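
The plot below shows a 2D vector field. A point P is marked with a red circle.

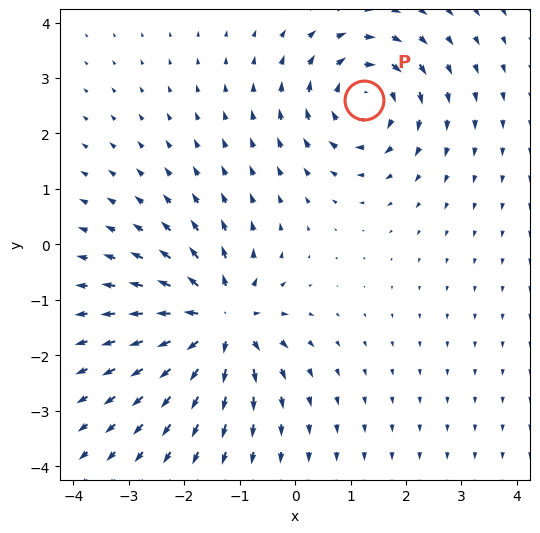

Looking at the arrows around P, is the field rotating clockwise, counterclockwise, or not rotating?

clockwise

Near P at (1.2, 2.6) the arrows circulate clockwise. The curl (z-component) there is about -5; negative curl means clockwise rotation.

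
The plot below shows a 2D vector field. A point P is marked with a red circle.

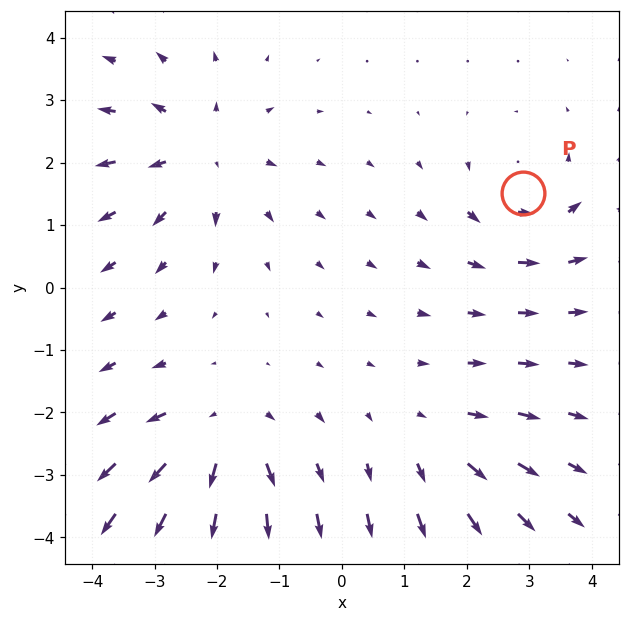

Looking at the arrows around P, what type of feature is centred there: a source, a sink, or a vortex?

vortex

At P (2.9, 1.5) the arrows circulate counterclockwise. Divergence ≈0, curl about +4 — near-zero divergence with nonzero curl is a vortex.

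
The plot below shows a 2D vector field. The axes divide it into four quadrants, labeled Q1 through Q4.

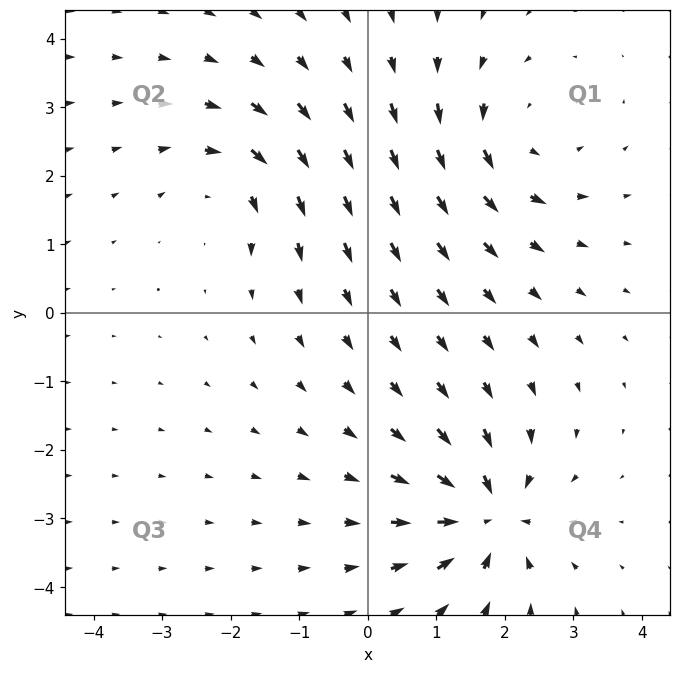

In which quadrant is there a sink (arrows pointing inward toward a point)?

Q4

The sink sits at approximately (1.7, -3.0), which lies in quadrant Q4. The divergence there is about -6, negative as expected for a sink.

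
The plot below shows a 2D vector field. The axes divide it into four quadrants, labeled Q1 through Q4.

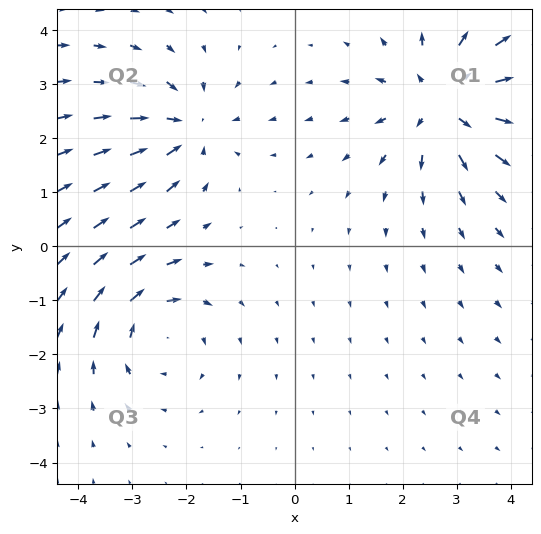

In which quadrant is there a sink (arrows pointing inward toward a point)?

The sink sits at approximately (-2.0, 2.2), which lies in quadrant Q2. The divergence there is about -4, negative as expected for a sink.

Q2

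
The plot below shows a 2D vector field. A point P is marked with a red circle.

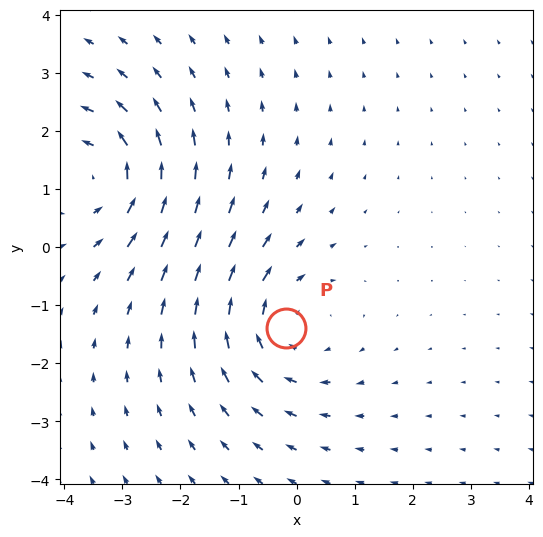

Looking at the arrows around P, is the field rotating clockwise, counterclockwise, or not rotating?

Near P at (-0.2, -1.4) the arrows circulate clockwise. The curl (z-component) there is about -4; negative curl means clockwise rotation.

clockwise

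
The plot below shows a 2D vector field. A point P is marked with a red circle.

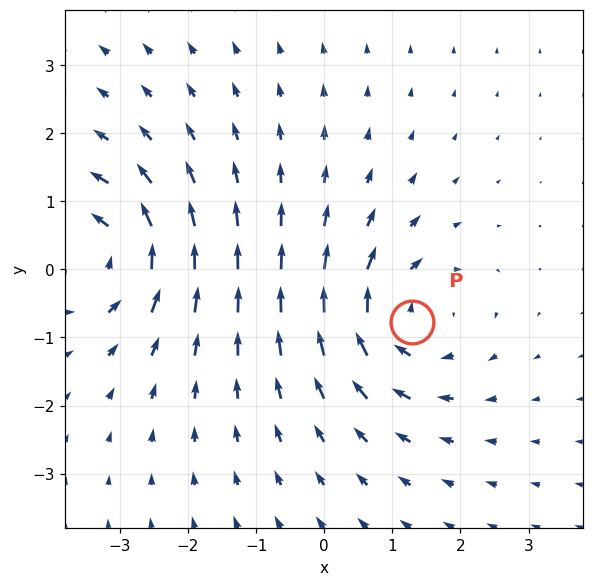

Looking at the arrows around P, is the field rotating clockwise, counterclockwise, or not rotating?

clockwise

Near P at (1.3, -0.8) the arrows circulate clockwise. The curl (z-component) there is about -5; negative curl means clockwise rotation.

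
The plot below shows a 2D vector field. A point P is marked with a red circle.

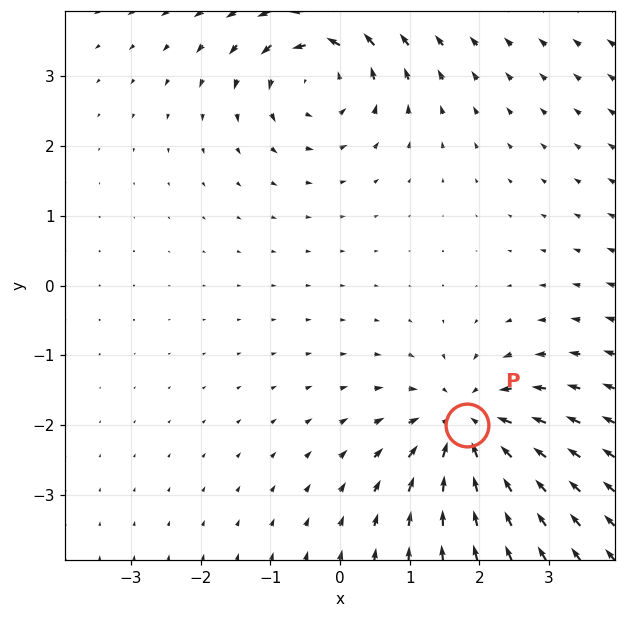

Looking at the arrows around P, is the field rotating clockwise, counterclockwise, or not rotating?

Near P at (1.8, -2.0) the arrows show no circulation. The curl there is ≈0.

not rotating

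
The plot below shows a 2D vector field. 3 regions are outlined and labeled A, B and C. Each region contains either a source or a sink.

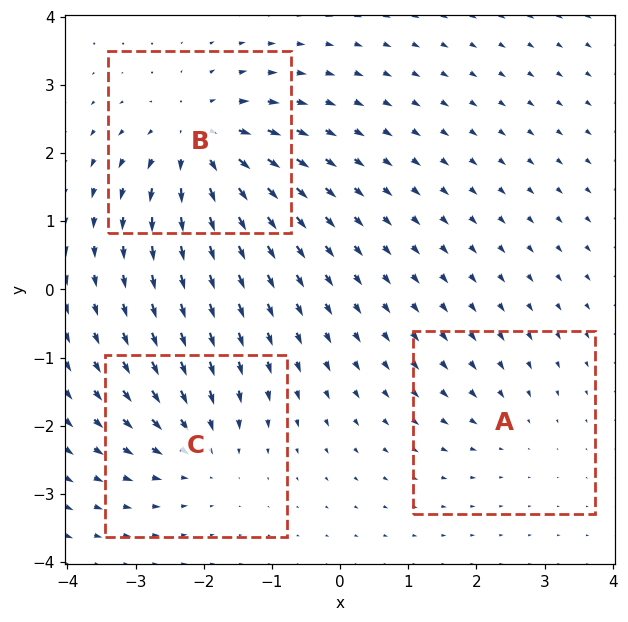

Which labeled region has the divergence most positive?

Divergence at each region's feature centre — A: about -2, B: about +6, C: about -4. Region B is most positive.

B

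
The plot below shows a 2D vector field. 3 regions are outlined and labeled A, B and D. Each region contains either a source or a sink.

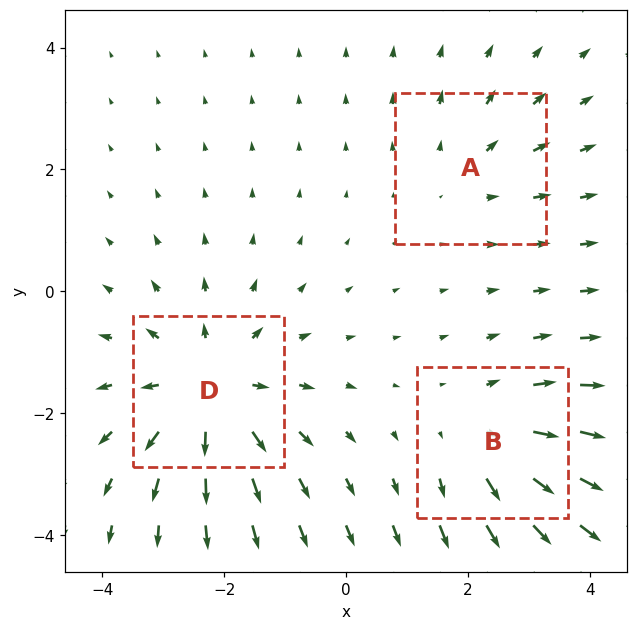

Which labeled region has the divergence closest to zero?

Divergence at each region's feature centre — A: about +2, B: about +3, D: about +4. Region A is closest to zero.

A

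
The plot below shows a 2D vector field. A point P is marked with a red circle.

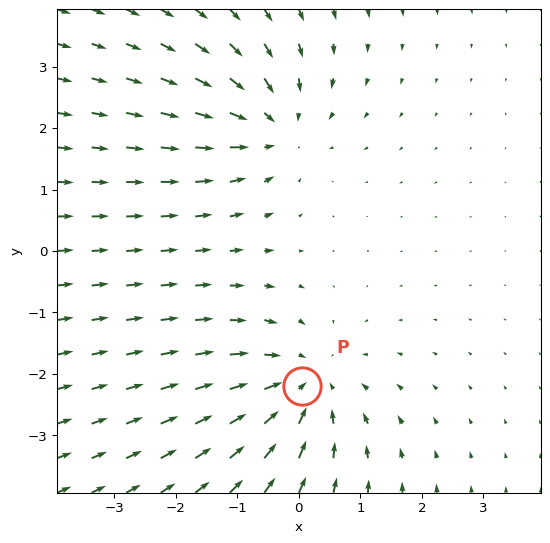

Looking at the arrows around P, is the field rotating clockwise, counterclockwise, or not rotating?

Near P at (0.1, -2.2) the arrows show no circulation. The curl there is ≈0.

not rotating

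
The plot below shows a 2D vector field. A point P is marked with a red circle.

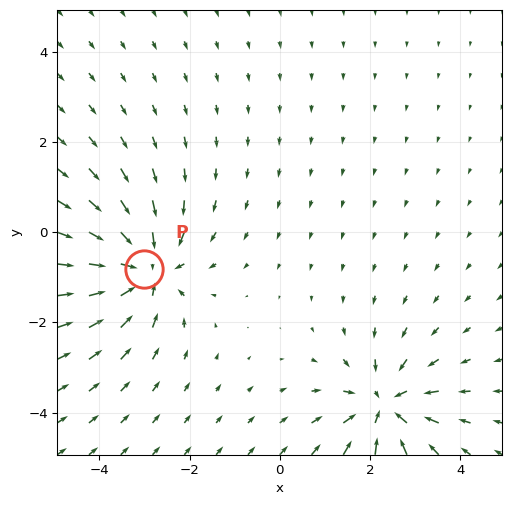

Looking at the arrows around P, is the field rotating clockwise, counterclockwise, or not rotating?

not rotating

Near P at (-3.0, -0.8) the arrows show no circulation. The curl there is ≈0.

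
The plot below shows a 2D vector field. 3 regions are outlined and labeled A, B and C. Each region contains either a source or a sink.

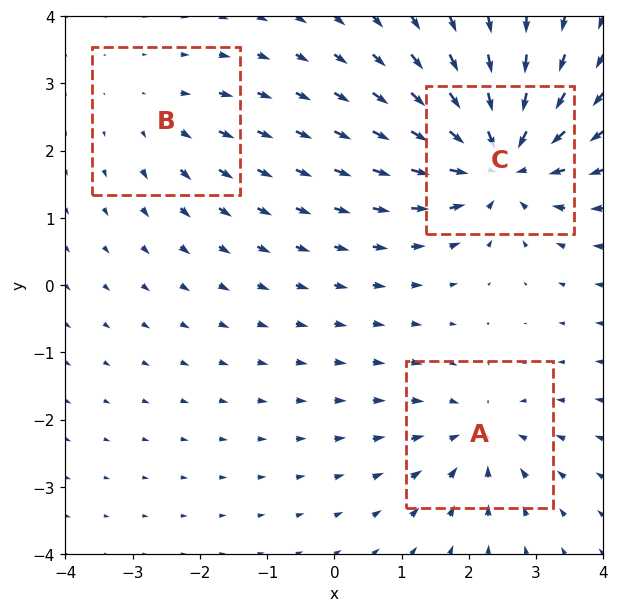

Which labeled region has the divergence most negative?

C

Divergence at each region's feature centre — A: about -3, B: about +2, C: about -6. Region C is most negative.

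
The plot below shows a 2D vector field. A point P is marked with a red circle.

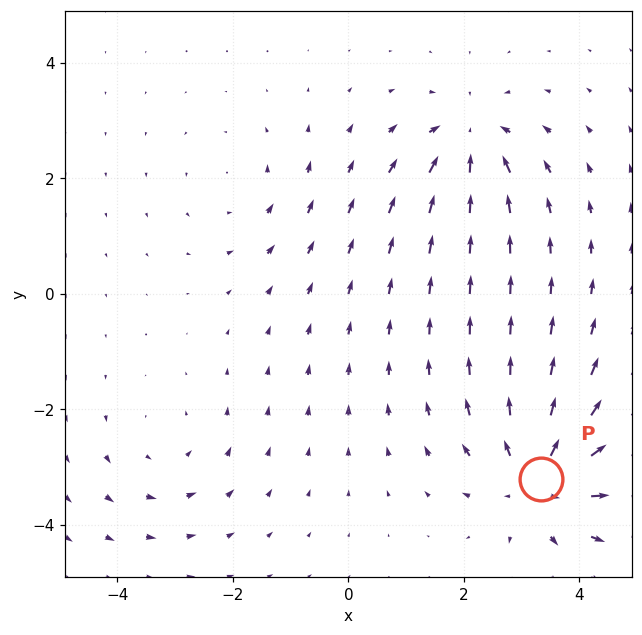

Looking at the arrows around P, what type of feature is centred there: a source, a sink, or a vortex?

At P (3.3, -3.2) the arrows spread outward. Divergence about +5, curl ≈0 — positive divergence with near-zero curl is a source.

source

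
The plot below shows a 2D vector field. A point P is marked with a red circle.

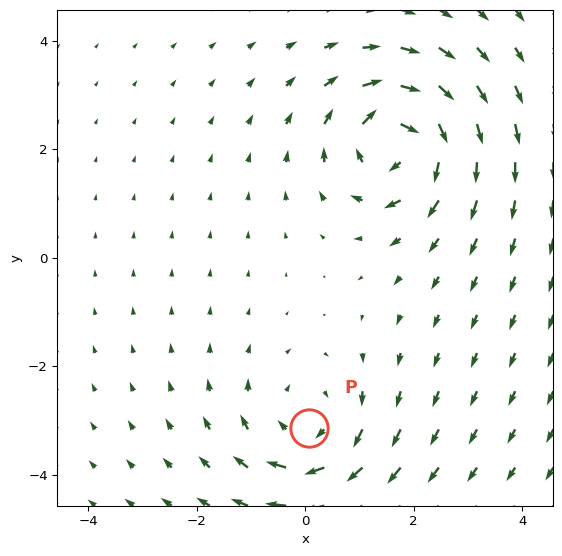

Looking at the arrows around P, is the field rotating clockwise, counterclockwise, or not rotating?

clockwise

Near P at (0.1, -3.1) the arrows circulate clockwise. The curl (z-component) there is about -3; negative curl means clockwise rotation.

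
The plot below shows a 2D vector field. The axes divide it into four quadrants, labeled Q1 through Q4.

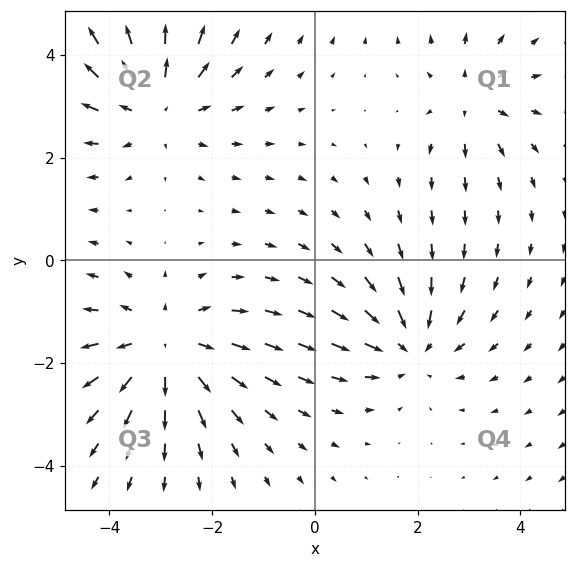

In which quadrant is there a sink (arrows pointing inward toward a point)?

The sink sits at approximately (1.8, -1.7), which lies in quadrant Q4. The divergence there is about -4, negative as expected for a sink.

Q4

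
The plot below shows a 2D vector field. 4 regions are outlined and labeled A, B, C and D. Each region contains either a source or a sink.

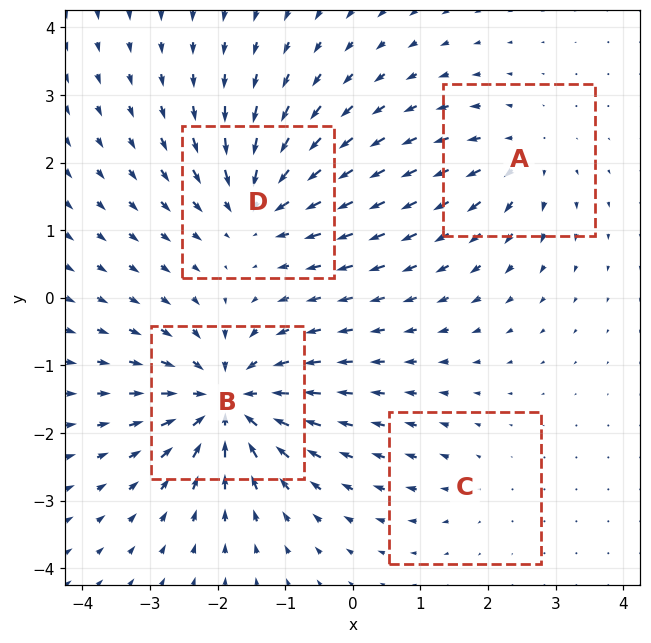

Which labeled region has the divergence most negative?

Divergence at each region's feature centre — A: about +4, B: about -8, C: about +2, D: about -6. Region B is most negative.

B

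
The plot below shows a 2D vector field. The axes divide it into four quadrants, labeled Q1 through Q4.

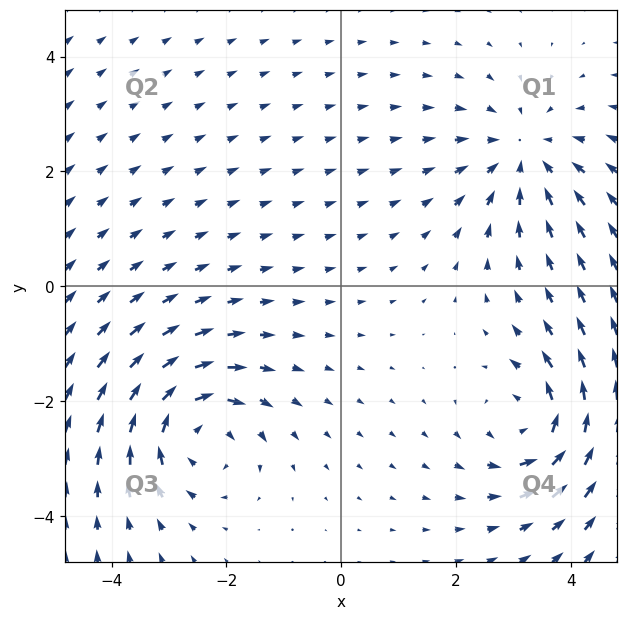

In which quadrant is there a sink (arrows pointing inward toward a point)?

Q1

The sink sits at approximately (3.2, 2.3), which lies in quadrant Q1. The divergence there is about -3, negative as expected for a sink.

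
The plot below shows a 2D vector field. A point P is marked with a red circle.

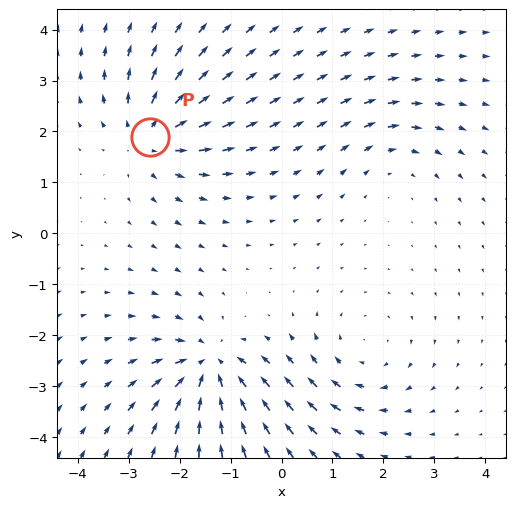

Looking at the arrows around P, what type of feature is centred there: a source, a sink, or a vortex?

At P (-2.6, 1.9) the arrows spread outward. Divergence about +5, curl ≈0 — positive divergence with near-zero curl is a source.

source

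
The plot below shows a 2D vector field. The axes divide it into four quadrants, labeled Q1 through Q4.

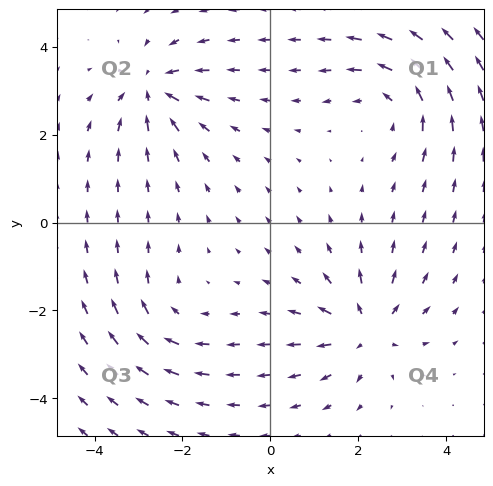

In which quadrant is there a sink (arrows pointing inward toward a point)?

The sink sits at approximately (-2.7, 3.0), which lies in quadrant Q2. The divergence there is about -4, negative as expected for a sink.

Q2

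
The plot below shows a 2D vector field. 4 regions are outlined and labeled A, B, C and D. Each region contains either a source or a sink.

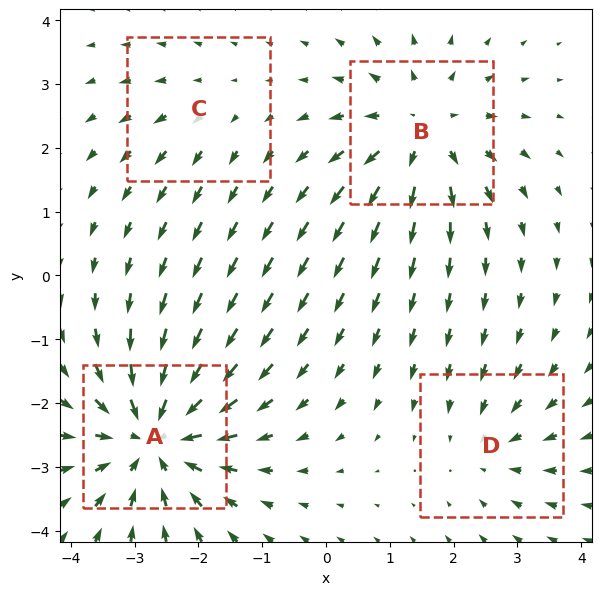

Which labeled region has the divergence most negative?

Divergence at each region's feature centre — A: about -6, B: about +5, C: about +2, D: about -3. Region A is most negative.

A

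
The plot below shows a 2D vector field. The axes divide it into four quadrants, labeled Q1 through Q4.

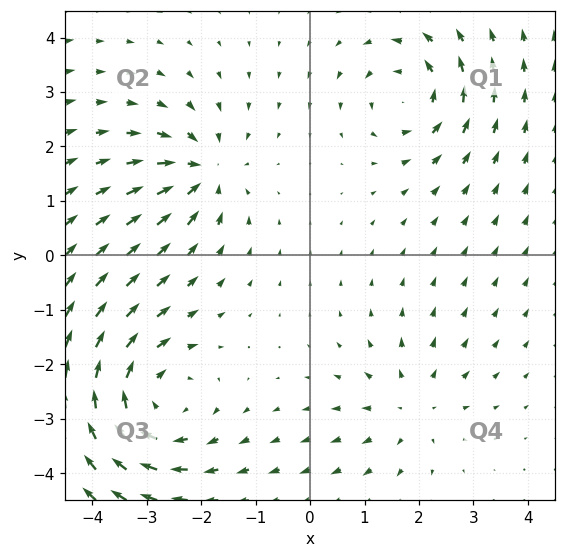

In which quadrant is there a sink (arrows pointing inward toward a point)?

The sink sits at approximately (-2.0, 1.5), which lies in quadrant Q2. The divergence there is about -4, negative as expected for a sink.

Q2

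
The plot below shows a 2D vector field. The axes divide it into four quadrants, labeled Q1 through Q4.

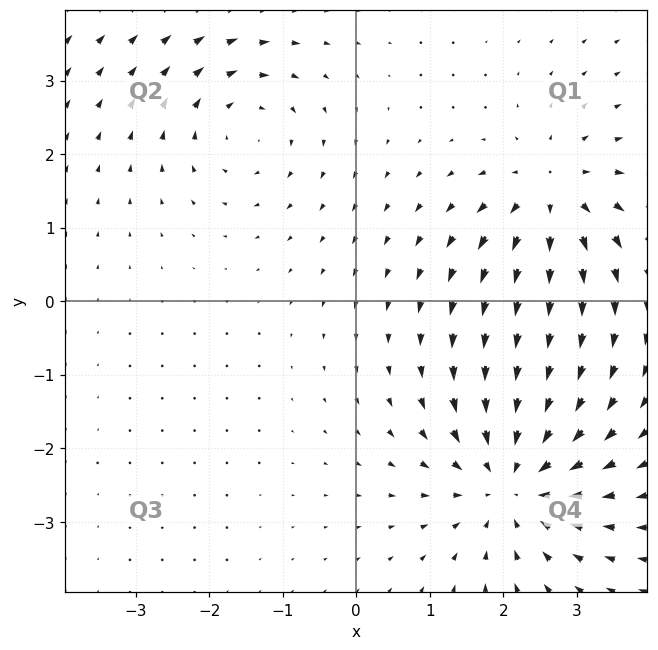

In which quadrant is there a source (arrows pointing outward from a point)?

Q1

The source sits at approximately (2.7, 1.4), which lies in quadrant Q1. The divergence there is about +5, positive as expected for a source.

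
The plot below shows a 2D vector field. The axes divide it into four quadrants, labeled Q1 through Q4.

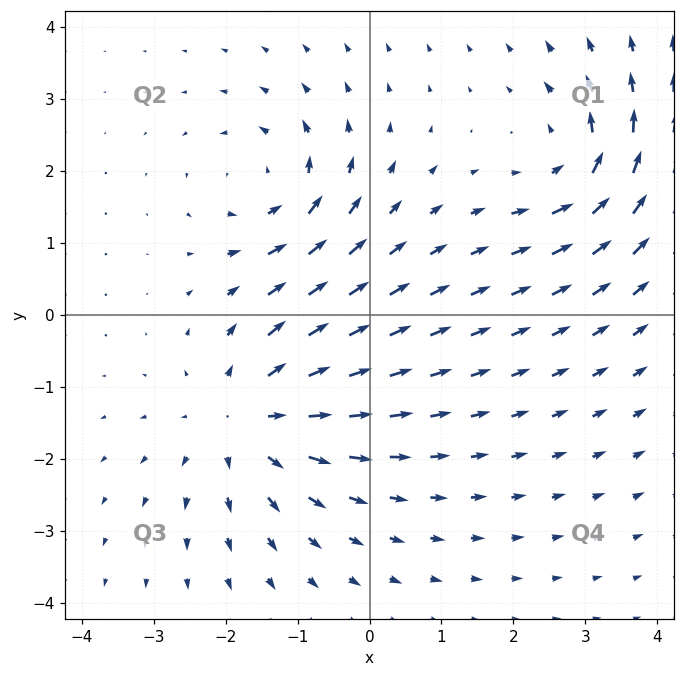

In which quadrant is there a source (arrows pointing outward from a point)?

The source sits at approximately (-1.7, -1.5), which lies in quadrant Q3. The divergence there is about +4, positive as expected for a source.

Q3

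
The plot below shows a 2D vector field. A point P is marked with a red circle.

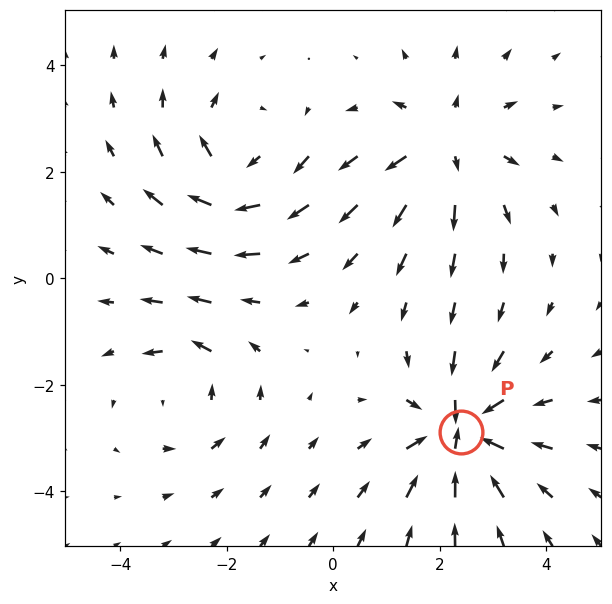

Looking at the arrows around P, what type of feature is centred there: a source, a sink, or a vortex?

sink

At P (2.4, -2.9) the arrows converge inward. Divergence about -6, curl ≈0 — negative divergence with near-zero curl is a sink.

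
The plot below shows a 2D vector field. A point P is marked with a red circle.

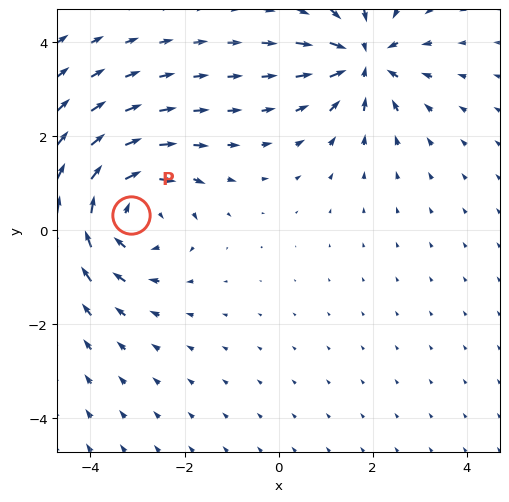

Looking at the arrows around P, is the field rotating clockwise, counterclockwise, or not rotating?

clockwise

Near P at (-3.1, 0.3) the arrows circulate clockwise. The curl (z-component) there is about -4; negative curl means clockwise rotation.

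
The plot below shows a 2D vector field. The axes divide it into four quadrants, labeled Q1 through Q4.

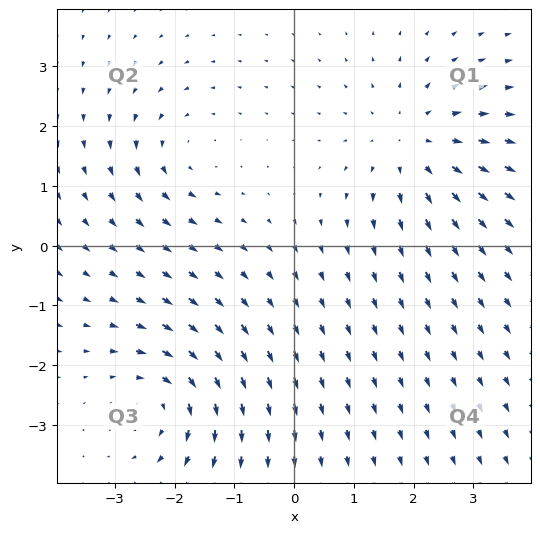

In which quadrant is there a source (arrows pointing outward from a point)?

Q1

The source sits at approximately (2.0, 1.7), which lies in quadrant Q1. The divergence there is about +4, positive as expected for a source.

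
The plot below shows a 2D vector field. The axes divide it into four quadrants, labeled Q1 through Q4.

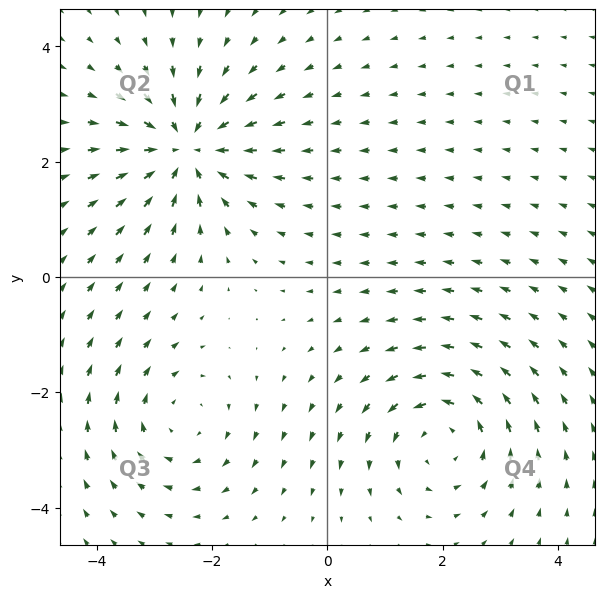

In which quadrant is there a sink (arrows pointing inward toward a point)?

The sink sits at approximately (-2.4, 2.2), which lies in quadrant Q2. The divergence there is about -5, negative as expected for a sink.

Q2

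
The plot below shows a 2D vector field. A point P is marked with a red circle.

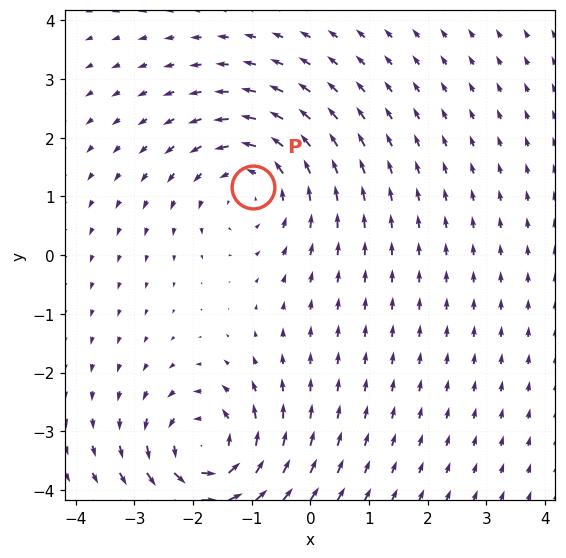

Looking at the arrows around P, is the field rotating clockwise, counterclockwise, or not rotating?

counterclockwise

Near P at (-1.0, 1.2) the arrows circulate counterclockwise. The curl (z-component) there is about +4; positive curl means counterclockwise rotation.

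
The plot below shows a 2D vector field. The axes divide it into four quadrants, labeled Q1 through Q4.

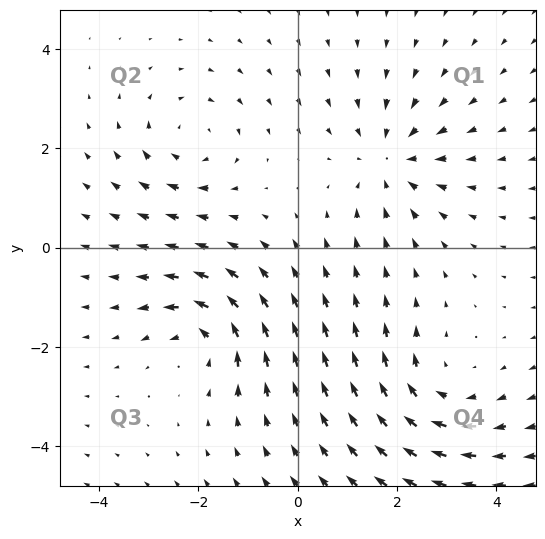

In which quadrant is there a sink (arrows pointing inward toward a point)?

Q1

The sink sits at approximately (1.9, 1.8), which lies in quadrant Q1. The divergence there is about -4, negative as expected for a sink.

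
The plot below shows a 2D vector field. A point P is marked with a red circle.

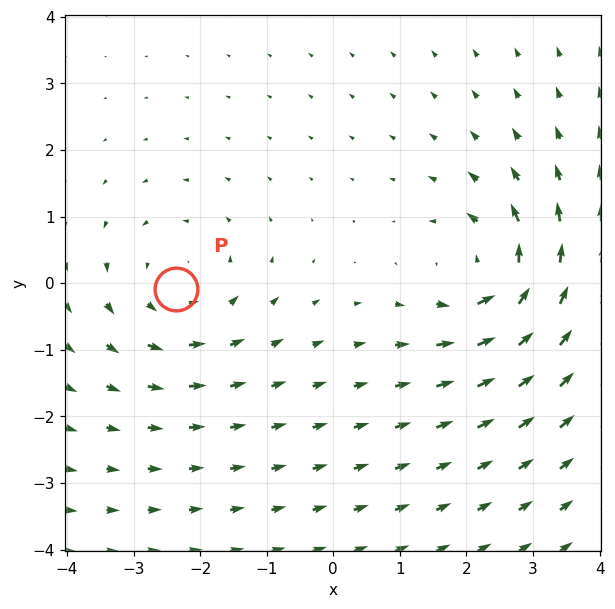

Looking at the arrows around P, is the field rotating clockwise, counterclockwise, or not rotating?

counterclockwise

Near P at (-2.4, -0.1) the arrows circulate counterclockwise. The curl (z-component) there is about +3; positive curl means counterclockwise rotation.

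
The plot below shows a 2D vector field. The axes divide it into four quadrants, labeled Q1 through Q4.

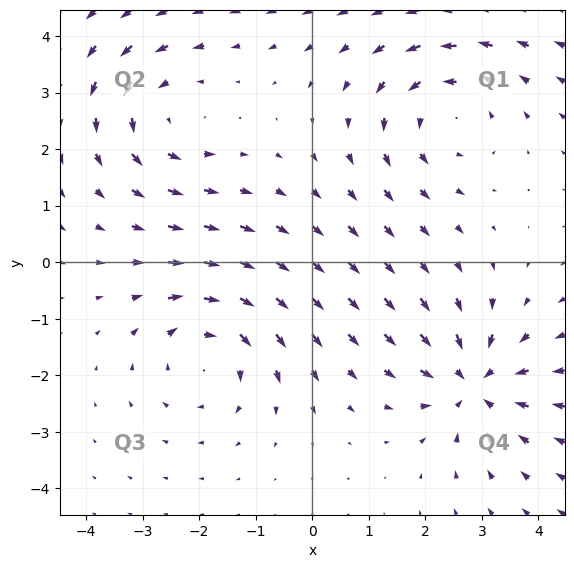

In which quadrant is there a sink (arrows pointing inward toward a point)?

Q4

The sink sits at approximately (2.9, -2.1), which lies in quadrant Q4. The divergence there is about -4, negative as expected for a sink.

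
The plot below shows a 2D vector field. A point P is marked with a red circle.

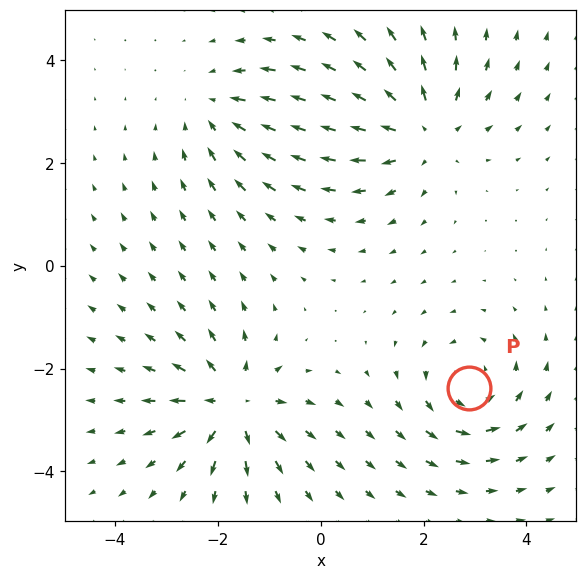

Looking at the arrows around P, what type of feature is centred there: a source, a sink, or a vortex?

vortex

At P (2.9, -2.4) the arrows circulate counterclockwise. Divergence ≈0, curl about +4 — near-zero divergence with nonzero curl is a vortex.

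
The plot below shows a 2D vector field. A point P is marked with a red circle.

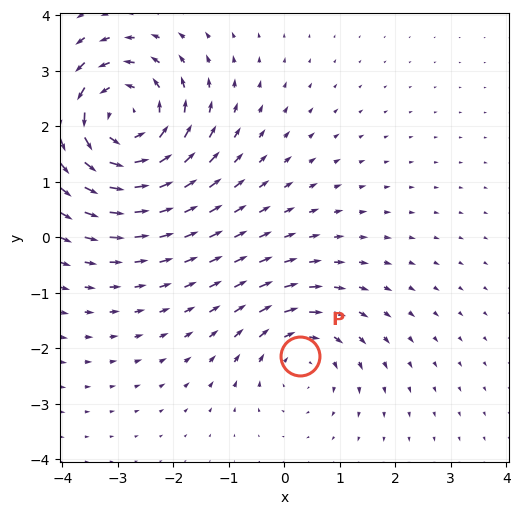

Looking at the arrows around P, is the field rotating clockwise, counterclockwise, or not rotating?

Near P at (0.3, -2.1) the arrows circulate clockwise. The curl (z-component) there is about -3; negative curl means clockwise rotation.

clockwise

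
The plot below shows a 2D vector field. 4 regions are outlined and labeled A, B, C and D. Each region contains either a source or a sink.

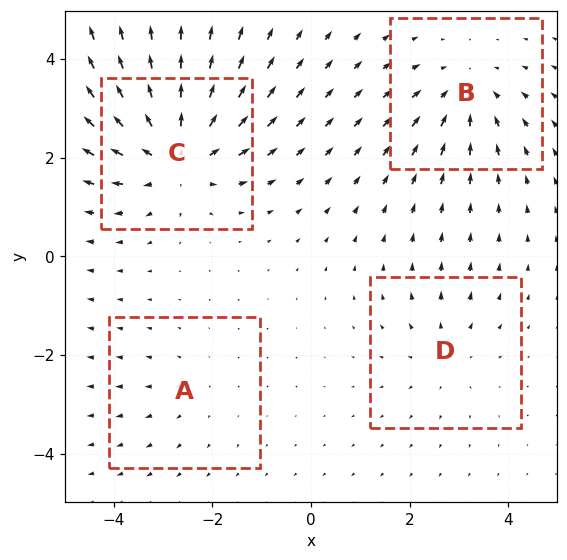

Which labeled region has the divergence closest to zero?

A

Divergence at each region's feature centre — A: about +2, B: about -4, C: about +6, D: about +3. Region A is closest to zero.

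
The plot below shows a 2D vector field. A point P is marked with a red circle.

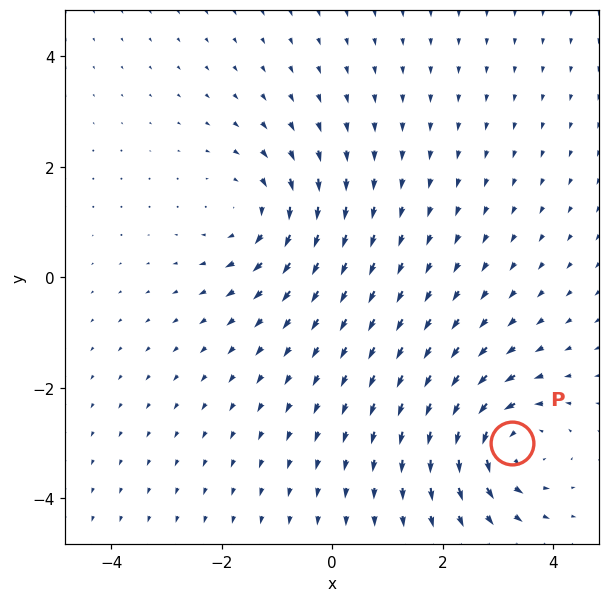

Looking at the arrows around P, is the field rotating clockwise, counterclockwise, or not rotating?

Near P at (3.3, -3.0) the arrows circulate counterclockwise. The curl (z-component) there is about +6; positive curl means counterclockwise rotation.

counterclockwise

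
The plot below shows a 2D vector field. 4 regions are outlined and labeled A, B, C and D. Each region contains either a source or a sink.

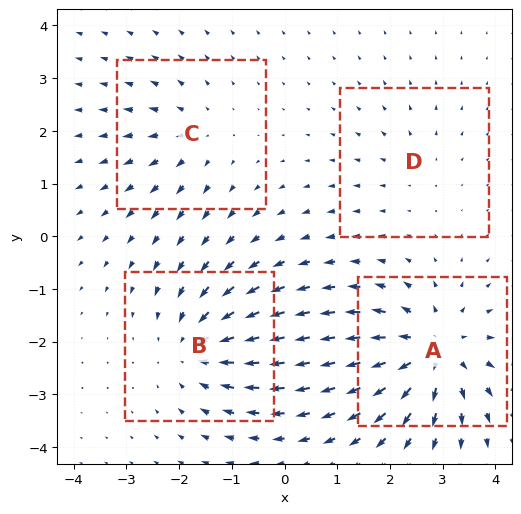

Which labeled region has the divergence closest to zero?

D

Divergence at each region's feature centre — A: about +7, B: about -5, C: about +3, D: about +2. Region D is closest to zero.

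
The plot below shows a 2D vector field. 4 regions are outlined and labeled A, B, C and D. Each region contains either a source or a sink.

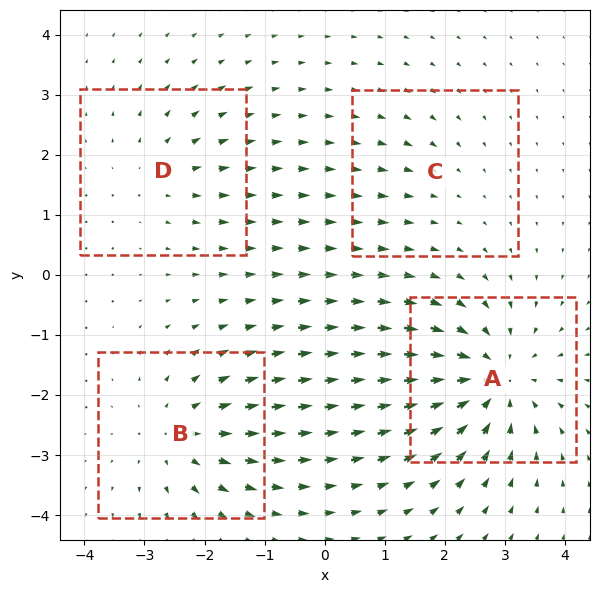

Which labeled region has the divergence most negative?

A

Divergence at each region's feature centre — A: about -7, B: about +5, C: about -2, D: about +3. Region A is most negative.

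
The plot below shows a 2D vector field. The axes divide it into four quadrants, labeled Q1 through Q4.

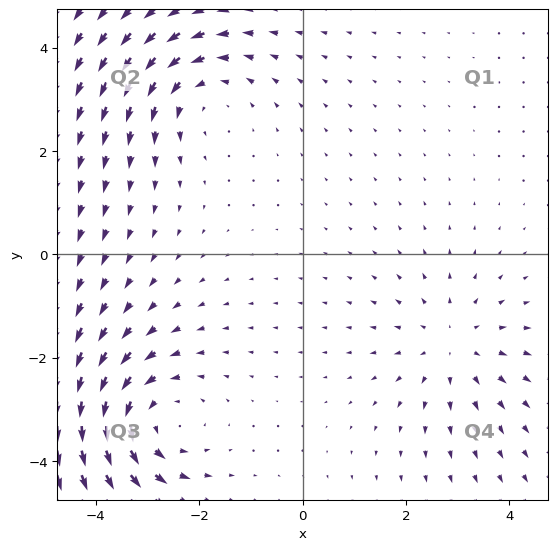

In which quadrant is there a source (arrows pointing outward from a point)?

The source sits at approximately (2.9, -1.8), which lies in quadrant Q4. The divergence there is about +2, positive as expected for a source.

Q4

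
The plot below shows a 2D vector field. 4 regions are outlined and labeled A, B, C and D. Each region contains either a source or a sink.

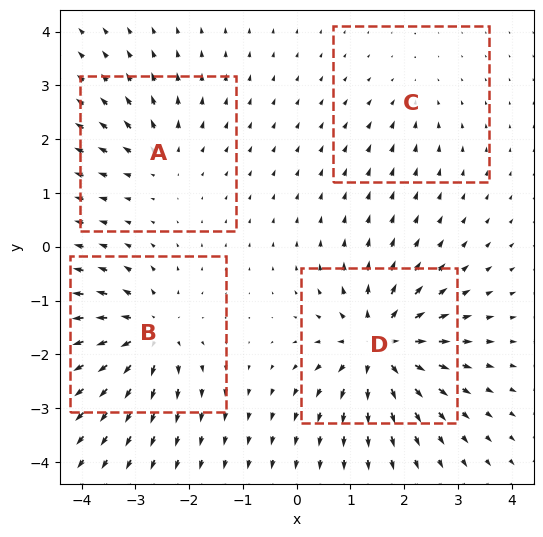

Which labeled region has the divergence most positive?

Divergence at each region's feature centre — A: about +4, B: about +7, C: about -2, D: about +8. Region D is most positive.

D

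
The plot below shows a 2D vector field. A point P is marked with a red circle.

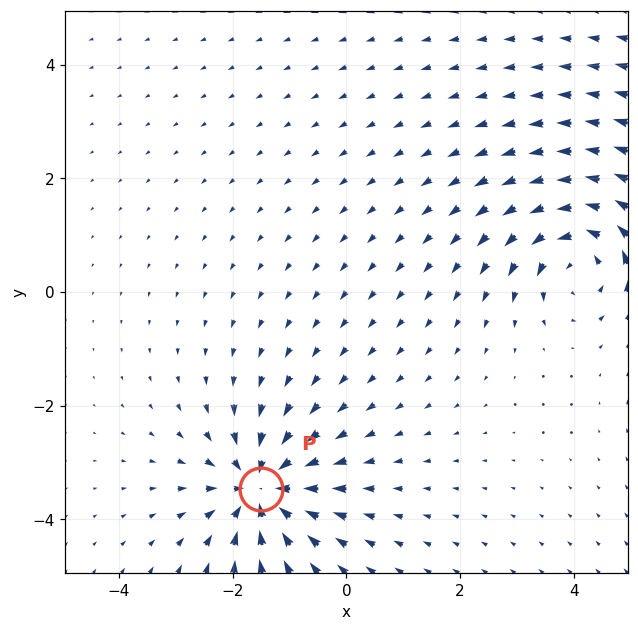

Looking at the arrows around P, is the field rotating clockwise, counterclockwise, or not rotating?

Near P at (-1.5, -3.5) the arrows show no circulation. The curl there is ≈0.

not rotating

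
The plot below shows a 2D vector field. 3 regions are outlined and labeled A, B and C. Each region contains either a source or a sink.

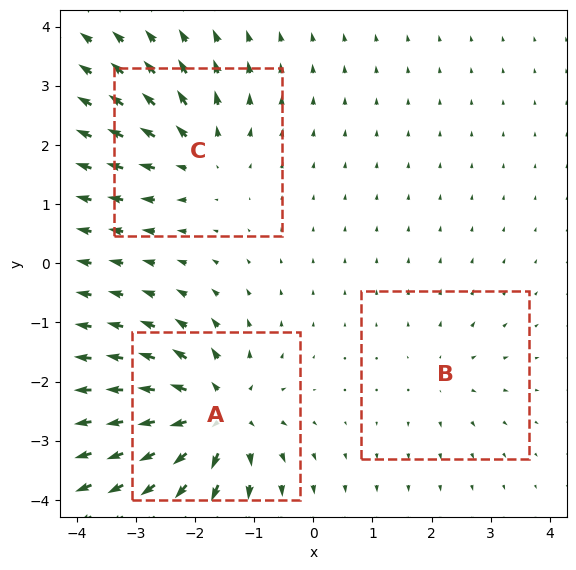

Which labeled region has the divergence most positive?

A

Divergence at each region's feature centre — A: about +6, B: about +2, C: about +4. Region A is most positive.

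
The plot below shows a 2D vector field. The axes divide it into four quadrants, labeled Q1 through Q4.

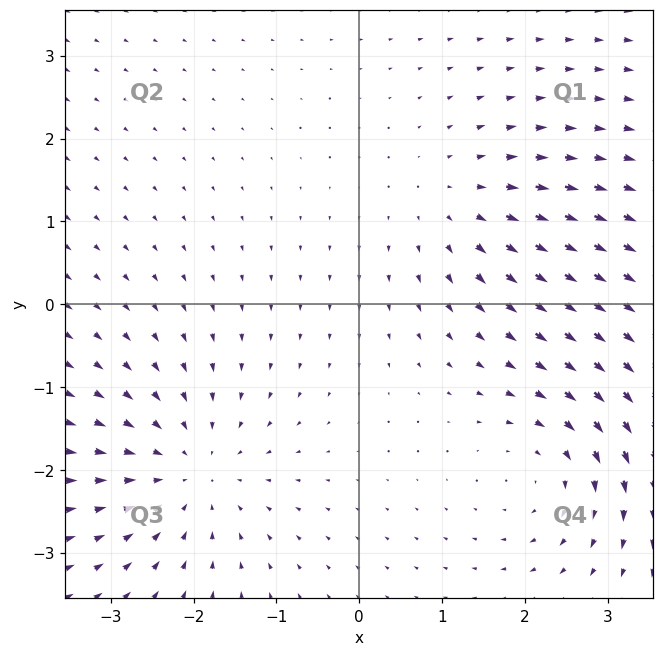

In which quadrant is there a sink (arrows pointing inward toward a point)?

The sink sits at approximately (-2.0, -2.0), which lies in quadrant Q3. The divergence there is about -3, negative as expected for a sink.

Q3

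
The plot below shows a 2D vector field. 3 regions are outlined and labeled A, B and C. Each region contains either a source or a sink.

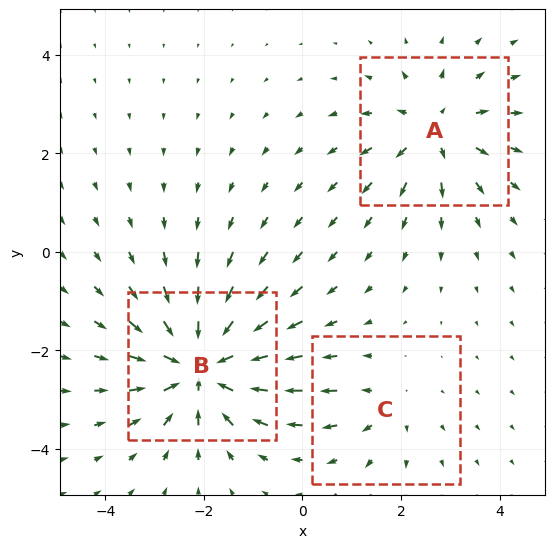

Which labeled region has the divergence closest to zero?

Divergence at each region's feature centre — A: about +3, B: about -5, C: about +2. Region C is closest to zero.

C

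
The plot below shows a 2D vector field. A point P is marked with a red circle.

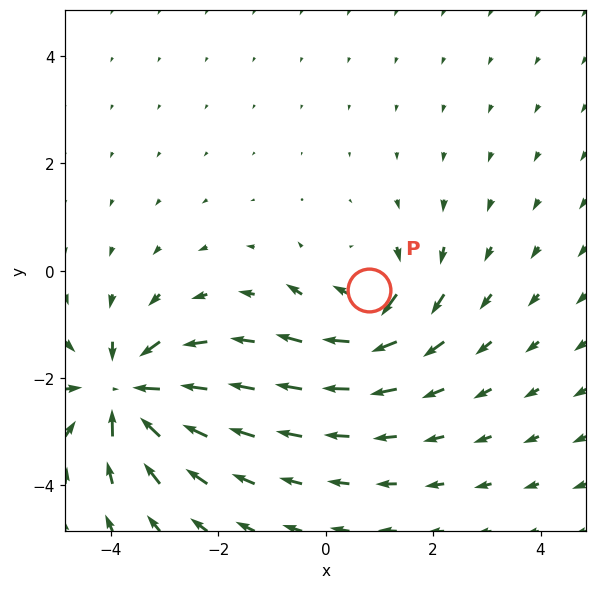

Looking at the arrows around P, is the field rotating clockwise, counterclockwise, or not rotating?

Near P at (0.8, -0.4) the arrows circulate clockwise. The curl (z-component) there is about -5; negative curl means clockwise rotation.

clockwise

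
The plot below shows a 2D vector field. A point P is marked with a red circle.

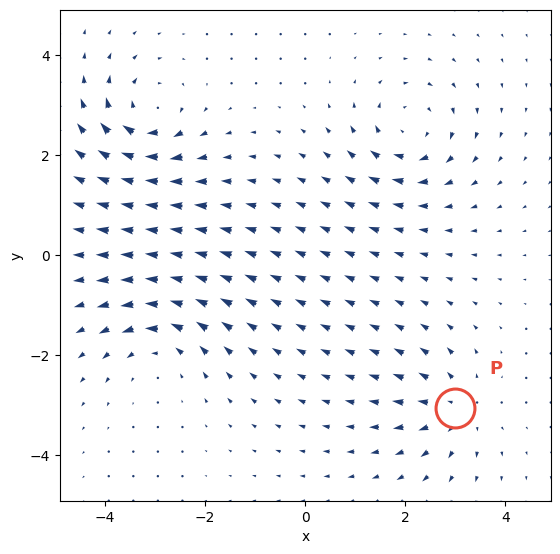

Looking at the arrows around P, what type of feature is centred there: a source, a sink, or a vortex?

source

At P (3.0, -3.1) the arrows spread outward. Divergence about +4, curl ≈0 — positive divergence with near-zero curl is a source.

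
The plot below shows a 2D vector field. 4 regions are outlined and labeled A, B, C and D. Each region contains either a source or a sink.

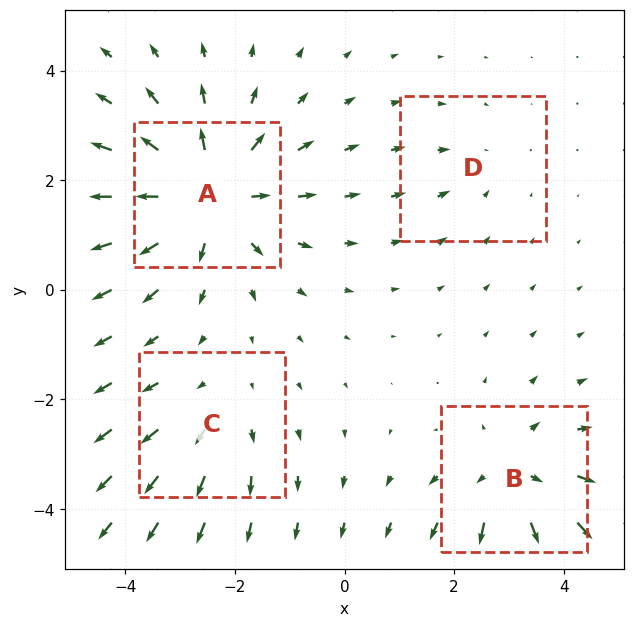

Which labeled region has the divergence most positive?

A

Divergence at each region's feature centre — A: about +6, B: about +4, C: about +3, D: about -2. Region A is most positive.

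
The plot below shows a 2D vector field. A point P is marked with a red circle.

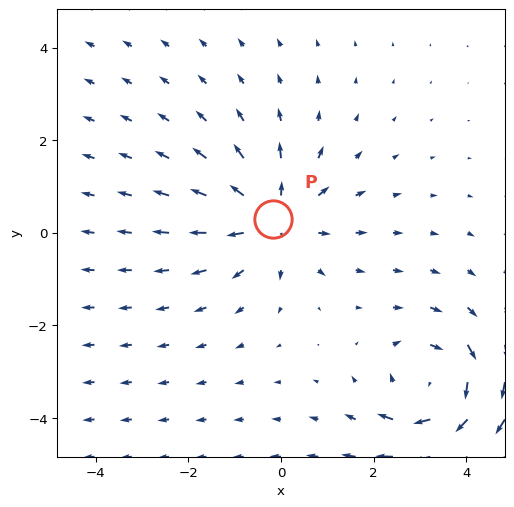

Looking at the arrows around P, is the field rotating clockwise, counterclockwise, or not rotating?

Near P at (-0.2, 0.3) the arrows show no circulation. The curl there is ≈0.

not rotating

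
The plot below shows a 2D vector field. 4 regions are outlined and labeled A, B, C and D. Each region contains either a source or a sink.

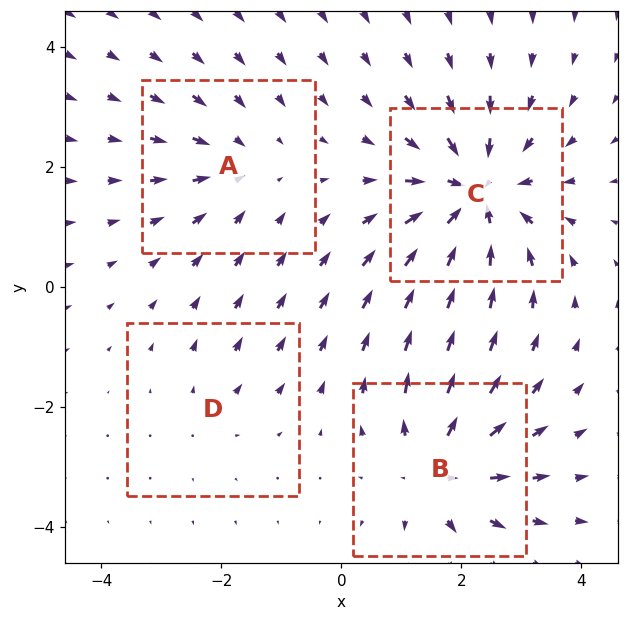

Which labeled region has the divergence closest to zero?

D

Divergence at each region's feature centre — A: about -3, B: about +5, C: about -6, D: about +2. Region D is closest to zero.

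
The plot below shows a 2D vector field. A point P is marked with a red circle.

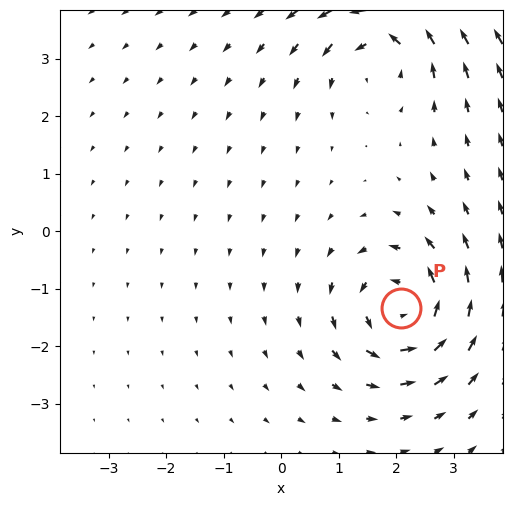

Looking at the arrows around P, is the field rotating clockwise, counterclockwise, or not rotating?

counterclockwise

Near P at (2.1, -1.3) the arrows circulate counterclockwise. The curl (z-component) there is about +4; positive curl means counterclockwise rotation.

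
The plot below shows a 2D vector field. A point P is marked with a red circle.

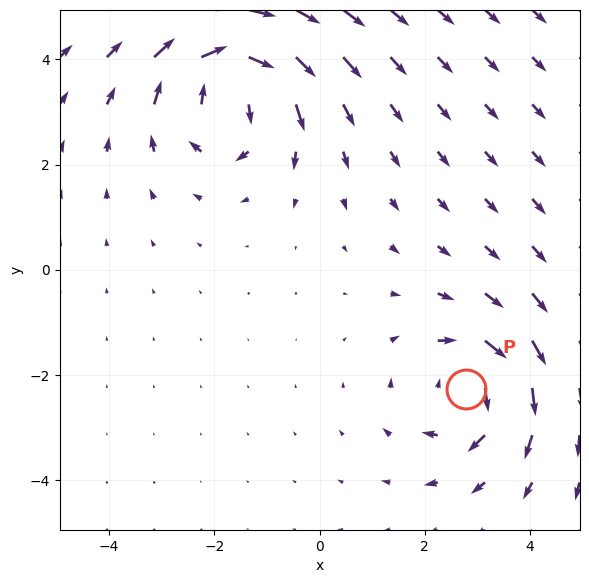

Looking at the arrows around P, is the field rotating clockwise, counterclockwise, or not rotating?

clockwise

Near P at (2.8, -2.3) the arrows circulate clockwise. The curl (z-component) there is about -4; negative curl means clockwise rotation.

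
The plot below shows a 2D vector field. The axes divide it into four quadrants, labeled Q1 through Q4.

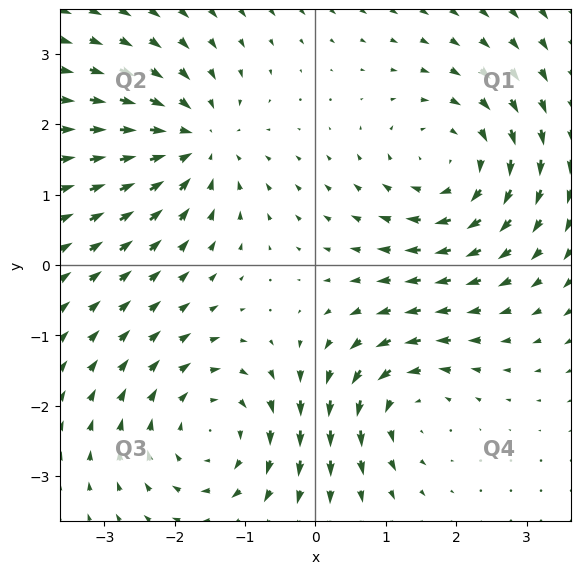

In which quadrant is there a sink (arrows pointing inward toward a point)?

Q2

The sink sits at approximately (-1.7, 1.7), which lies in quadrant Q2. The divergence there is about -4, negative as expected for a sink.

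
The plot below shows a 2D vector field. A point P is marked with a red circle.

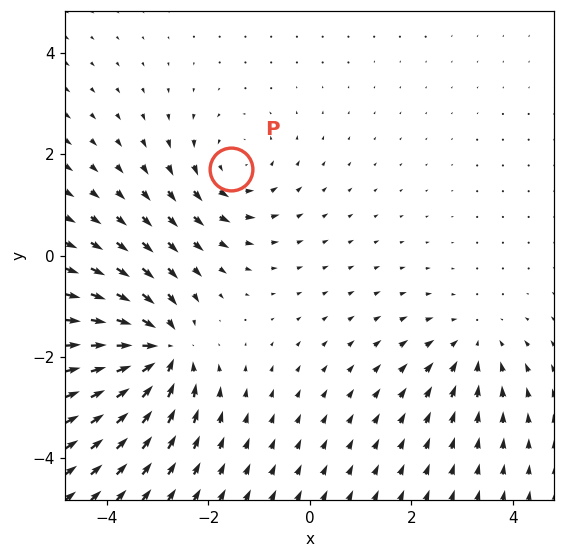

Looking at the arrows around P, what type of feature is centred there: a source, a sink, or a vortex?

At P (-1.6, 1.7) the arrows circulate counterclockwise. Divergence ≈0, curl about +3 — near-zero divergence with nonzero curl is a vortex.

vortex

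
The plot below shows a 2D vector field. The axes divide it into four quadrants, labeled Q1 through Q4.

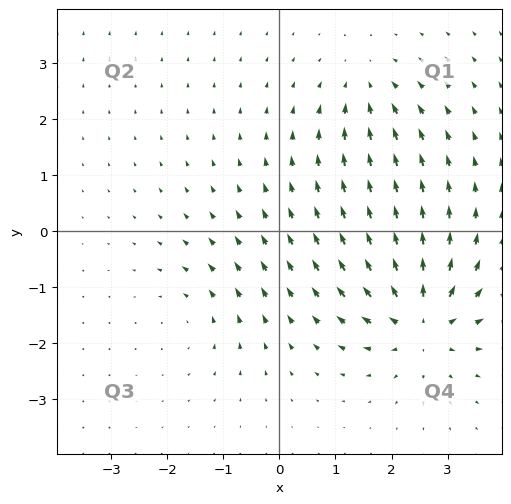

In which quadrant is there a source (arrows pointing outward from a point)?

Q4

The source sits at approximately (2.5, -1.6), which lies in quadrant Q4. The divergence there is about +6, positive as expected for a source.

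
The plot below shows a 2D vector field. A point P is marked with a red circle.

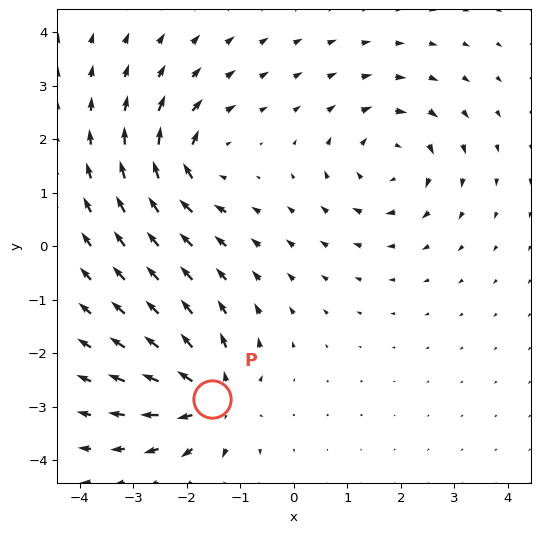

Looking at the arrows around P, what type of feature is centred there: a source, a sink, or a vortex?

source

At P (-1.5, -2.8) the arrows spread outward. Divergence about +7, curl ≈0 — positive divergence with near-zero curl is a source.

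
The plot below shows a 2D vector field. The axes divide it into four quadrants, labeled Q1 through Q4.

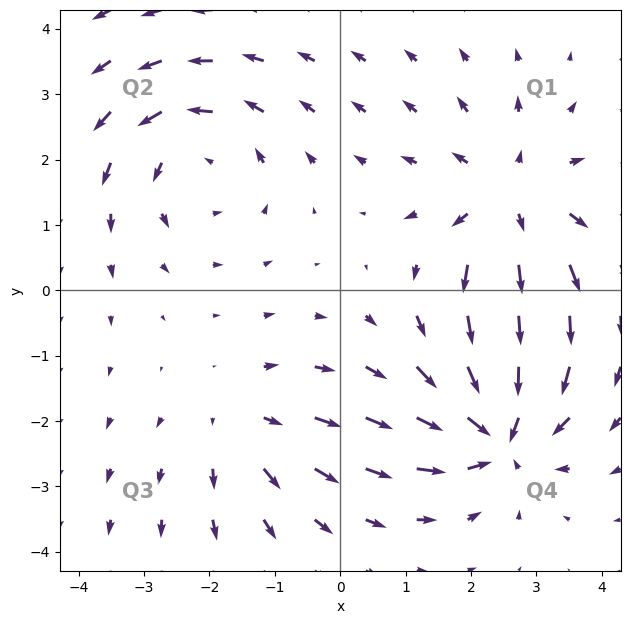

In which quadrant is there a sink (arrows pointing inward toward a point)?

Q4

The sink sits at approximately (2.4, -2.2), which lies in quadrant Q4. The divergence there is about -5, negative as expected for a sink.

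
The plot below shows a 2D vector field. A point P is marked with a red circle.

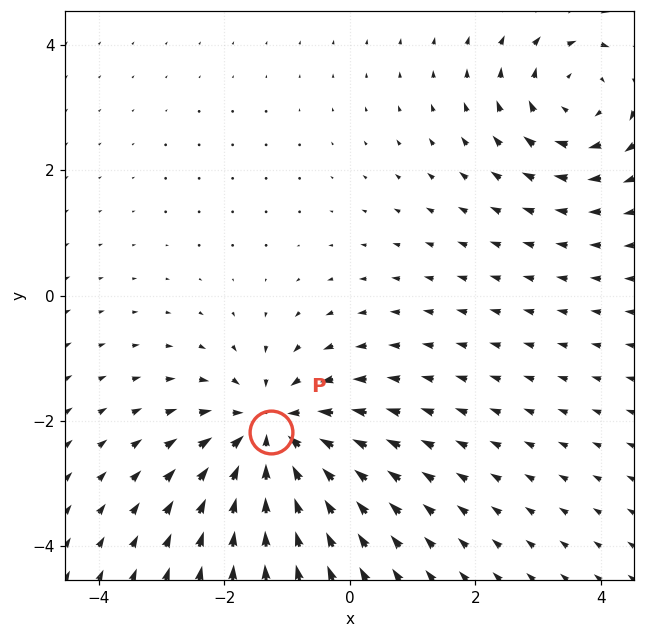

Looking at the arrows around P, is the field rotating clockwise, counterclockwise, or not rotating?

not rotating

Near P at (-1.3, -2.2) the arrows show no circulation. The curl there is ≈0.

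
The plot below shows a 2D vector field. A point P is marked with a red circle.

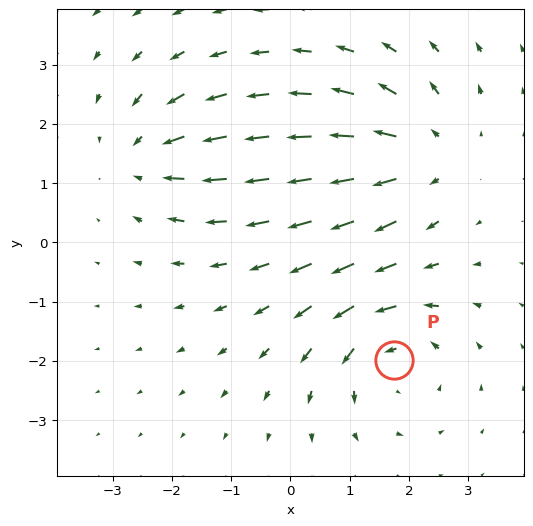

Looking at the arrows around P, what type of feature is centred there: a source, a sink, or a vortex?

At P (1.7, -2.0) the arrows circulate counterclockwise. Divergence ≈0, curl about +4 — near-zero divergence with nonzero curl is a vortex.

vortex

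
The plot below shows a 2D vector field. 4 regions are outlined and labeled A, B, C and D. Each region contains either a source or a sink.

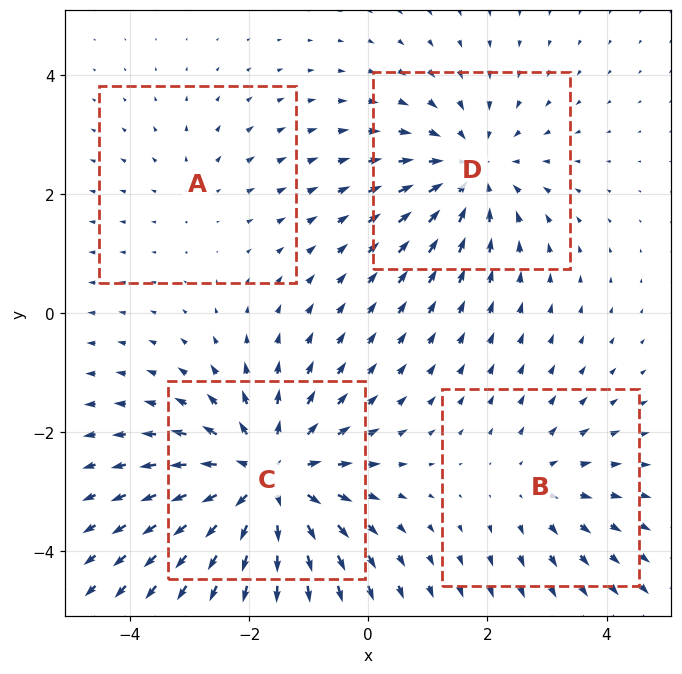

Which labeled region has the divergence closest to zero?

Divergence at each region's feature centre — A: about +2, B: about +3, C: about +6, D: about -4. Region A is closest to zero.

A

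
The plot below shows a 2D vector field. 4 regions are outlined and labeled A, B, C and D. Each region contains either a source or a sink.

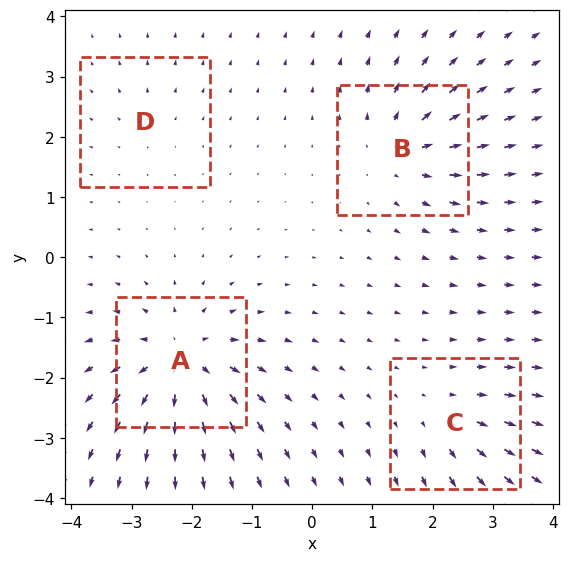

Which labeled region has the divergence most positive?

Divergence at each region's feature centre — A: about +9, B: about +6, C: about +4, D: about +2. Region A is most positive.

A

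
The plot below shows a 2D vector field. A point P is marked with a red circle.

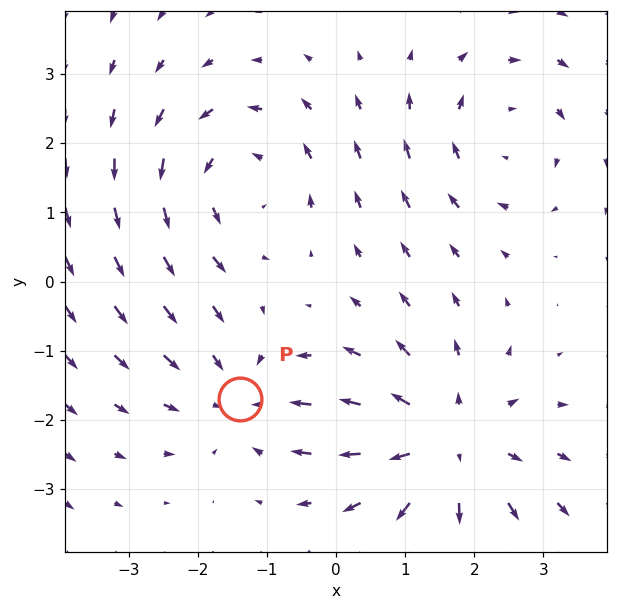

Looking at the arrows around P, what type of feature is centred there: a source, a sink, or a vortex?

At P (-1.4, -1.7) the arrows converge inward. Divergence about -3, curl ≈0 — negative divergence with near-zero curl is a sink.

sink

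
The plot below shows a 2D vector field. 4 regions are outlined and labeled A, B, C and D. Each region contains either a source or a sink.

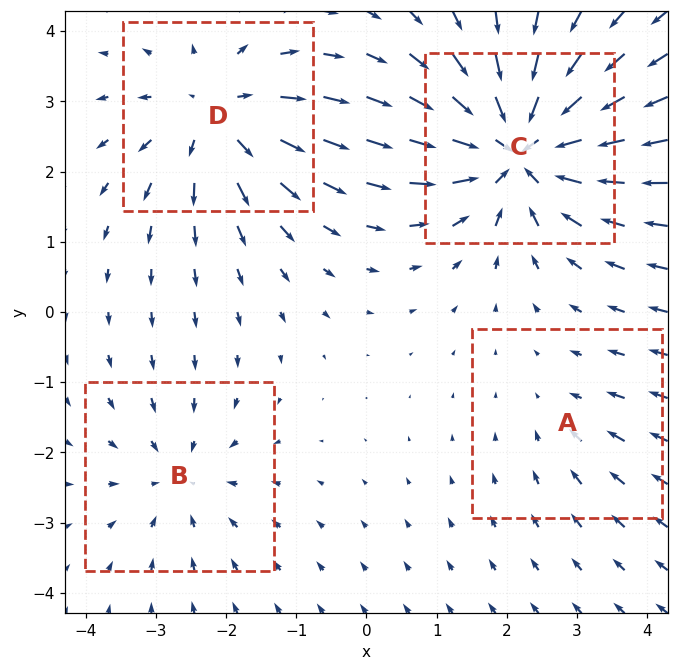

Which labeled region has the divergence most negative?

C

Divergence at each region's feature centre — A: about -2, B: about -3, C: about -8, D: about +5. Region C is most negative.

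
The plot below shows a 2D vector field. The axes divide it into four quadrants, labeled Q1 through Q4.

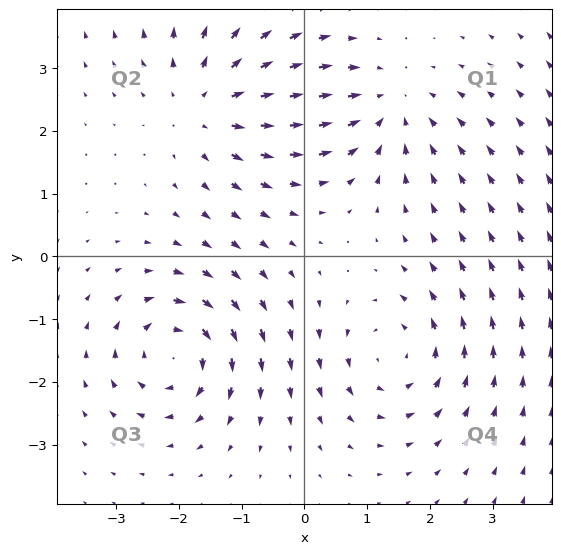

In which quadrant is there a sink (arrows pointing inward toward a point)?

Q1

The sink sits at approximately (1.3, 2.4), which lies in quadrant Q1. The divergence there is about -4, negative as expected for a sink.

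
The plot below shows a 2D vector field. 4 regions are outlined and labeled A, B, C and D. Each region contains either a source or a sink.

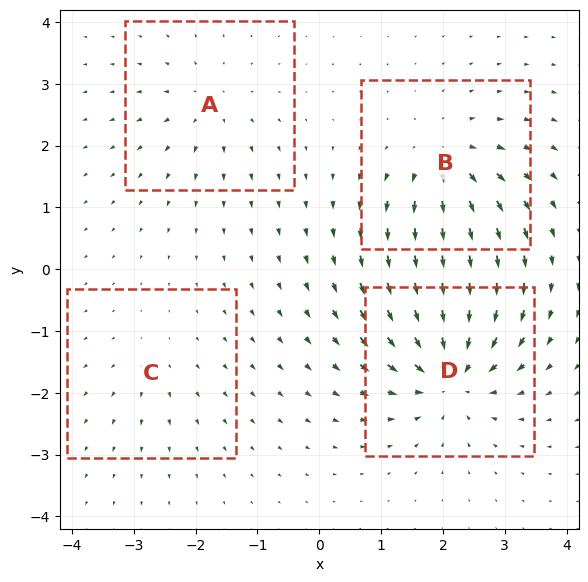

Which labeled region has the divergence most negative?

D

Divergence at each region's feature centre — A: about +4, B: about +6, C: about +2, D: about -8. Region D is most negative.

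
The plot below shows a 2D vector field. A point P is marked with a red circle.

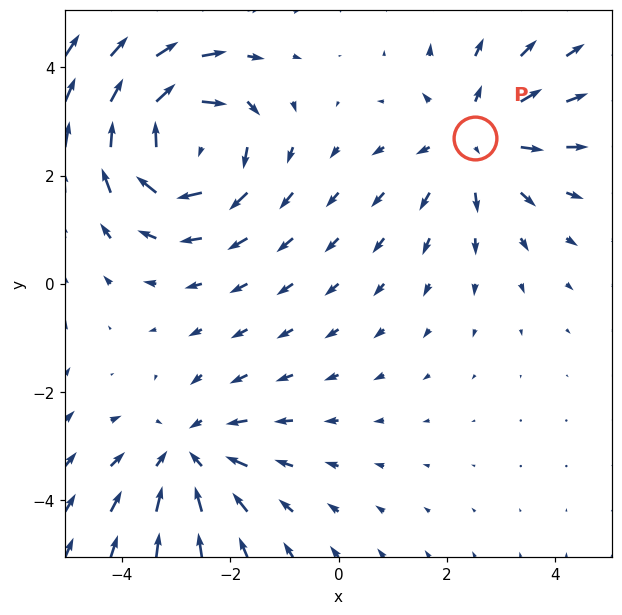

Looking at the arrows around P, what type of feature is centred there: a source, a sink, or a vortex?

source

At P (2.5, 2.7) the arrows spread outward. Divergence about +2, curl ≈0 — positive divergence with near-zero curl is a source.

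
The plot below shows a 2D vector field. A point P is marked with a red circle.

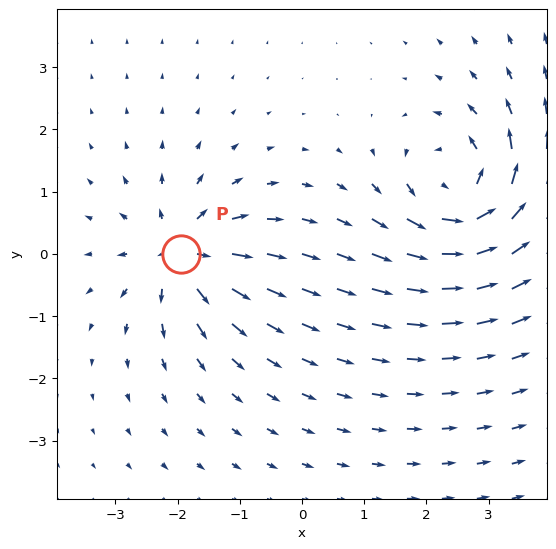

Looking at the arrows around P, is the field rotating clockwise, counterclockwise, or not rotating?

Near P at (-1.9, 0.0) the arrows show no circulation. The curl there is ≈0.

not rotating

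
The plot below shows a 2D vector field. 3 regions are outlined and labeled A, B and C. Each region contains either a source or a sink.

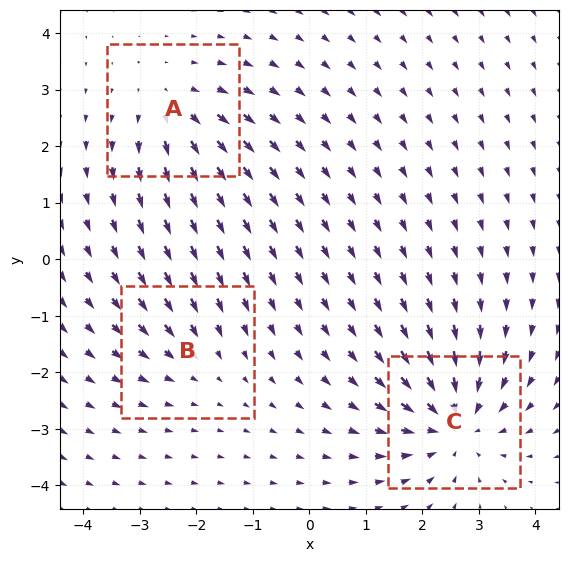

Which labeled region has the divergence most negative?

Divergence at each region's feature centre — A: about +3, B: about -2, C: about -5. Region C is most negative.

C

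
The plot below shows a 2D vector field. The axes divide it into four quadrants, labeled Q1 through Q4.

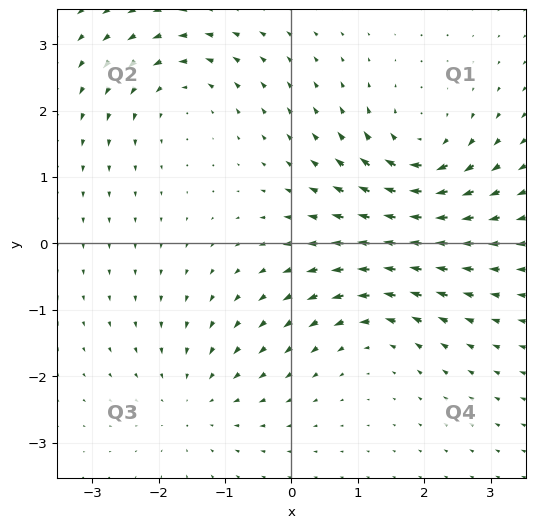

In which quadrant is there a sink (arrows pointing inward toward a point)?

The sink sits at approximately (-1.4, -2.3), which lies in quadrant Q3. The divergence there is about -3, negative as expected for a sink.

Q3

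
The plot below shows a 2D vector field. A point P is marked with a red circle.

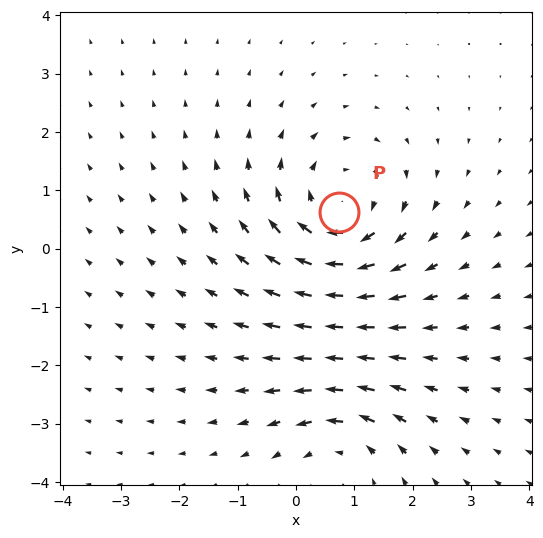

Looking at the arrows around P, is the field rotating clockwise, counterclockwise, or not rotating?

Near P at (0.7, 0.6) the arrows circulate clockwise. The curl (z-component) there is about -4; negative curl means clockwise rotation.

clockwise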